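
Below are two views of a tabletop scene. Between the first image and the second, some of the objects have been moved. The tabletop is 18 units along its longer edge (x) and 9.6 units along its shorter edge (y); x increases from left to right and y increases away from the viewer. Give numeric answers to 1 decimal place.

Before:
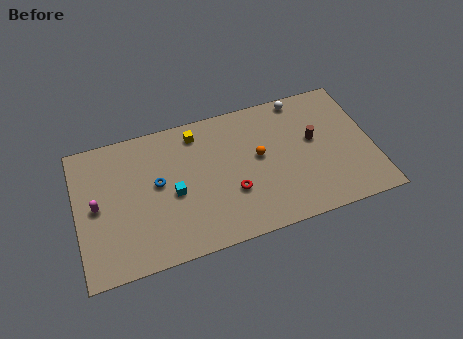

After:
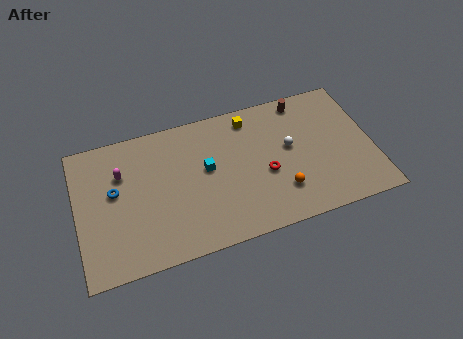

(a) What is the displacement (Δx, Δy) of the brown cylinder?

(-0.4, 3.0)

The brown cylinder started near (14.5, 5.5) and ended near (14.1, 8.5).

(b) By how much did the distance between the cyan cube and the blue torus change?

+4.3

They were about 1.3 units apart before and 5.6 after — 4.3 units further apart.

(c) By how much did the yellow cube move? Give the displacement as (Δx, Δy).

(3.3, 0.1)

From the two frames, the yellow cube sits at roughly (7.5, 8.1) before and (10.8, 8.2) after.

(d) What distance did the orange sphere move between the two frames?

3.0

The orange sphere was near (11.1, 5.3) before and (12.2, 2.5) after, so it travelled √(1.1² + 2.8²) ≈ 3.0 units.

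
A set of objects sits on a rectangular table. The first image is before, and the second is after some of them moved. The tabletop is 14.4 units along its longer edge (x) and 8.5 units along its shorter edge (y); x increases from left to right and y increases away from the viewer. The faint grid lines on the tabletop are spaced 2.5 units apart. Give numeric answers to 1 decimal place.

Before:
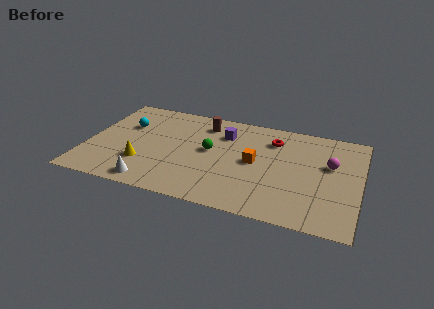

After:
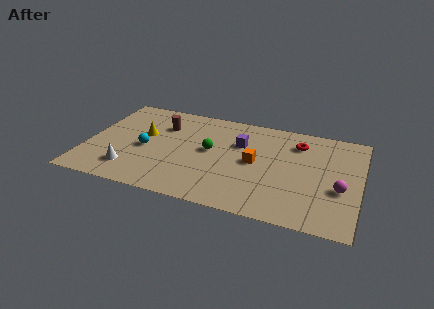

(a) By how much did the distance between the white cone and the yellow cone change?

+1.6

Before: roughly 1.6 units apart; after: 3.2. That's 1.6 units further apart.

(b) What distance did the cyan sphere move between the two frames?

2.2

From (1.9, 5.6) to (3.1, 3.8), the cyan sphere covered √(1.2² + 1.8²) ≈ 2.2 units.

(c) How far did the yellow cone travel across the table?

2.5

The yellow cone moved from about (3.1, 2.5) to (2.9, 5.0), a distance of √(0.2² + 2.5²) ≈ 2.5.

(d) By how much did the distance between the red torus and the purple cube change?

+0.5

The distance was about 2.6 in the first image and 3.1 in the second, so they moved 0.5 units further apart.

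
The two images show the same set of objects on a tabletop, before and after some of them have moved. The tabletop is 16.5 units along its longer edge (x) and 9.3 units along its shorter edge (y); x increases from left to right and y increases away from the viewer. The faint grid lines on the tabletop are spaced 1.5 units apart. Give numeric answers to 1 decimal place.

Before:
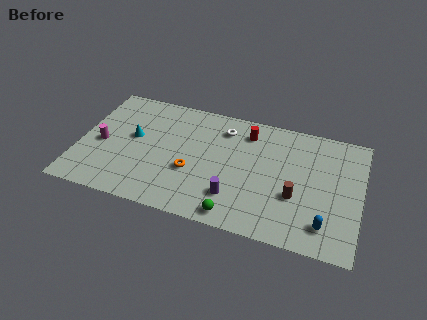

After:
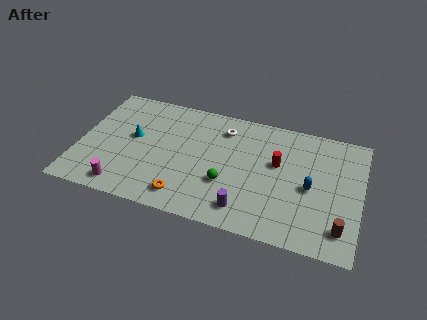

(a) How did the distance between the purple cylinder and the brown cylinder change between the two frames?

+1.8

The distance was about 3.7 in the first image and 5.5 in the second, so they moved 1.8 units further apart.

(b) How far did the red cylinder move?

2.7

From (9.7, 7.5) to (11.6, 5.6), the red cylinder covered √(1.9² + 1.9²) ≈ 2.7 units.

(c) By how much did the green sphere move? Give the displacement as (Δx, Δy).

(-0.7, 2.2)

The green sphere started near (9.5, 1.0) and ended near (8.8, 3.2).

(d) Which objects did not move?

the cyan cone and the white torus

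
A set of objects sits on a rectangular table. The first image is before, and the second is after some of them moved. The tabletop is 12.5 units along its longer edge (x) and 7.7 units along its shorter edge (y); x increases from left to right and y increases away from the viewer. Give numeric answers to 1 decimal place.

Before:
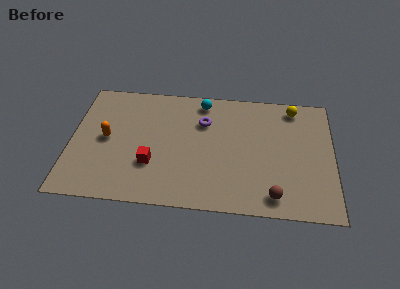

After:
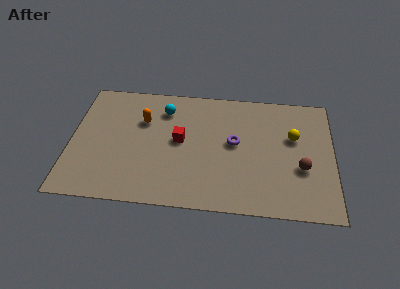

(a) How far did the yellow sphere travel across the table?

1.9

The yellow sphere moved from about (10.6, 6.7) to (10.6, 4.8), a distance of √(0.0² + 1.9²) ≈ 1.9.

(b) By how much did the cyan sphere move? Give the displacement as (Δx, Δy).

(-1.8, -0.7)

The cyan sphere was at about (6.2, 6.7) and moved to about (4.4, 6.0).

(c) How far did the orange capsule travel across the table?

2.1

The orange capsule was near (1.7, 3.9) before and (3.4, 5.2) after, so it travelled √(1.7² + 1.3²) ≈ 2.1 units.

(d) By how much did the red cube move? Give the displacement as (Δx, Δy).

(1.3, 1.6)

The red cube was at about (3.9, 2.5) and moved to about (5.2, 4.1).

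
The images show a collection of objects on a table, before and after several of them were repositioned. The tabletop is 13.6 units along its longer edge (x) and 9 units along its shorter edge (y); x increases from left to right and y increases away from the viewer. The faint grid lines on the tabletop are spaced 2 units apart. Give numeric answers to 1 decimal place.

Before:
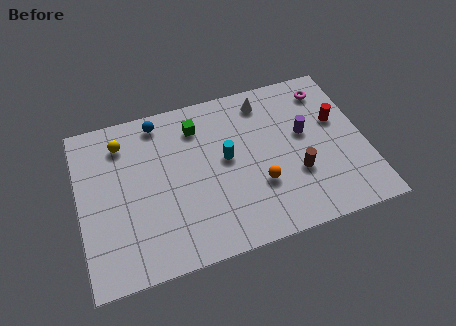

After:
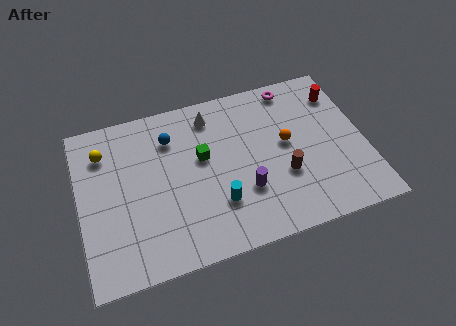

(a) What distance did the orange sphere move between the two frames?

2.4

From (8.4, 3.0) to (9.9, 4.9), the orange sphere covered √(1.5² + 1.9²) ≈ 2.4 units.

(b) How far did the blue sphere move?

1.2

The blue sphere moved from about (4.0, 7.9) to (4.5, 6.8), a distance of √(0.5² + 1.1²) ≈ 1.2.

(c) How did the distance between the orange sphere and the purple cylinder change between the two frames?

-0.3

Before: roughly 3.3 units apart; after: 3.0. That's 0.3 units closer together.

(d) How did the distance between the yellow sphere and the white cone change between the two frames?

-1.7

They were about 6.9 units apart before and 5.2 after — 1.7 units closer together.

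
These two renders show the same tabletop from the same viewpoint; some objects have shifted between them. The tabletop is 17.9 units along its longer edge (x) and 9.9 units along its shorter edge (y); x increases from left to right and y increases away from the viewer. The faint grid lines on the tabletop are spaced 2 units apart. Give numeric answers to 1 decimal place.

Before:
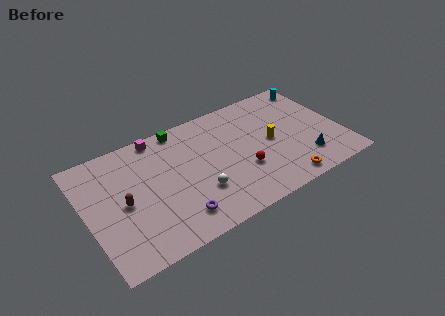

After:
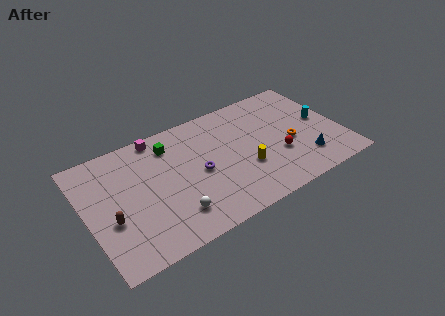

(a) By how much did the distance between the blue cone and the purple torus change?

-1.6

Before: roughly 9.2 units apart; after: 7.6. That's 1.6 units closer together.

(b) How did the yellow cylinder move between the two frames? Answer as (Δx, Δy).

(-2.1, -1.4)

The yellow cylinder started near (13.0, 4.9) and ended near (10.9, 3.5).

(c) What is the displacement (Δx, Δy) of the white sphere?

(-1.9, -0.9)

The white sphere was at about (7.5, 3.1) and moved to about (5.6, 2.2).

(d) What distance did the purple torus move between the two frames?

3.4

The purple torus was near (5.8, 1.9) before and (7.8, 4.7) after, so it travelled √(2.0² + 2.8²) ≈ 3.4 units.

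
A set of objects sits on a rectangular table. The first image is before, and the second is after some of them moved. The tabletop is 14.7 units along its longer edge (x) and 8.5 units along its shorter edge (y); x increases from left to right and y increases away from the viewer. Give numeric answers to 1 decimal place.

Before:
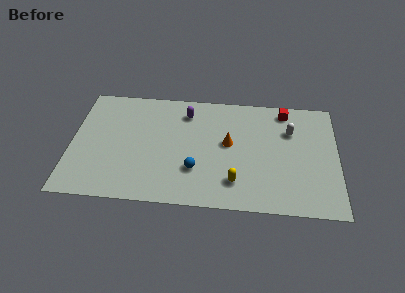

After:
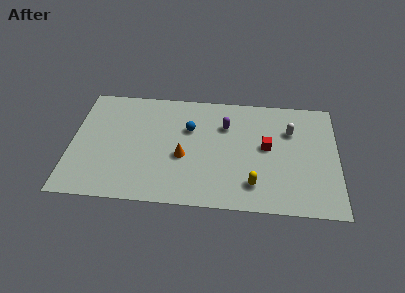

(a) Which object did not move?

the white capsule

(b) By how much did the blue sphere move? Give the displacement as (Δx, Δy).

(-0.4, 3.0)

The blue sphere started near (6.9, 2.6) and ended near (6.5, 5.6).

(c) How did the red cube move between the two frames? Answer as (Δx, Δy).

(-1.0, -2.8)

The red cube was at about (11.8, 7.4) and moved to about (10.8, 4.6).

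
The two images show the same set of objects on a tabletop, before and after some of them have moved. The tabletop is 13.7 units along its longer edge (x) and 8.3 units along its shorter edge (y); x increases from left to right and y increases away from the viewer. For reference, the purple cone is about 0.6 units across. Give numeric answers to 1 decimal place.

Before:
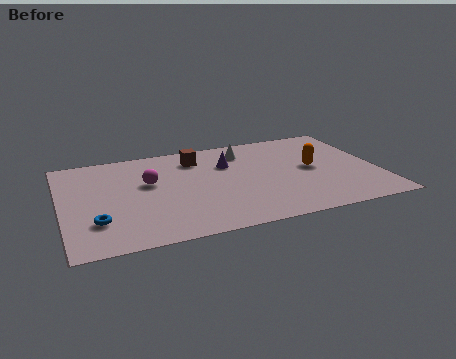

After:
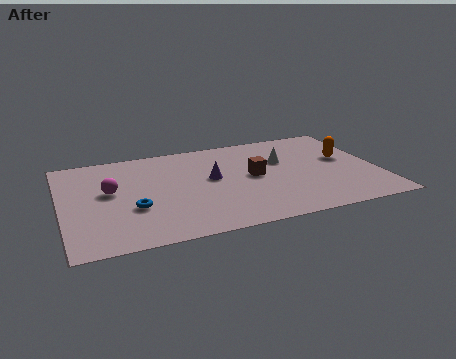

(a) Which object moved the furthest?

the brown cube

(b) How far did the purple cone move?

1.4

The purple cone was near (7.3, 5.7) before and (6.5, 4.6) after, so it travelled √(0.8² + 1.1²) ≈ 1.4 units.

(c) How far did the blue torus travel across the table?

1.7

From (1.4, 2.3) to (3.0, 3.0), the blue torus covered √(1.6² + 0.7²) ≈ 1.7 units.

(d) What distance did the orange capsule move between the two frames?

1.6

From (10.9, 4.3) to (12.4, 4.8), the orange capsule covered √(1.5² + 0.5²) ≈ 1.6 units.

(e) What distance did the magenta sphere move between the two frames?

1.7

The magenta sphere was near (3.8, 5.0) before and (2.1, 4.7) after, so it travelled √(1.7² + 0.3²) ≈ 1.7 units.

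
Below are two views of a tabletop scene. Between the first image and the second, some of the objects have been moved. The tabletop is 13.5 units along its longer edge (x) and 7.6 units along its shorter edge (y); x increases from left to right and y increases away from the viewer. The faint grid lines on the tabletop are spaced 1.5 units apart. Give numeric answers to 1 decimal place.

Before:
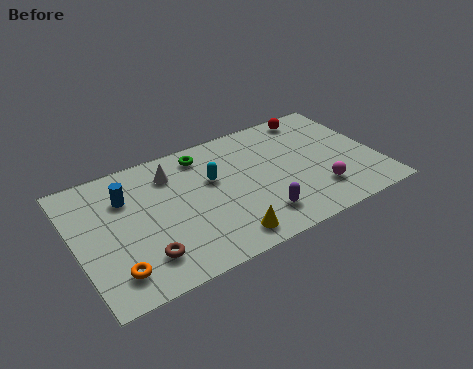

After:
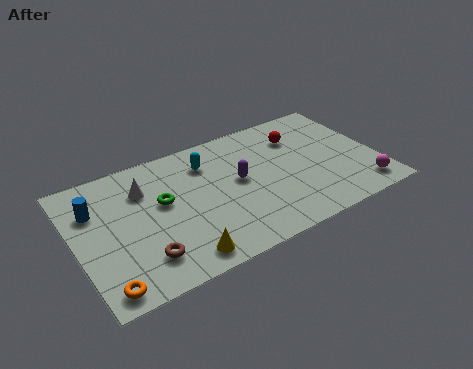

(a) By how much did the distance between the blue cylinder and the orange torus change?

+0.4

They were about 4.0 units apart before and 4.4 after — 0.4 units further apart.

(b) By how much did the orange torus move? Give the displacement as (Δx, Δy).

(-0.5, -0.6)

From the two frames, the orange torus sits at roughly (1.4, 1.5) before and (0.9, 0.9) after.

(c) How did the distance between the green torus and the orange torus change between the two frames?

-2.1

Before: roughly 6.7 units apart; after: 4.6. That's 2.1 units closer together.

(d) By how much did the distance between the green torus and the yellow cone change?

-1.9

Before: roughly 5.3 units apart; after: 3.4. That's 1.9 units closer together.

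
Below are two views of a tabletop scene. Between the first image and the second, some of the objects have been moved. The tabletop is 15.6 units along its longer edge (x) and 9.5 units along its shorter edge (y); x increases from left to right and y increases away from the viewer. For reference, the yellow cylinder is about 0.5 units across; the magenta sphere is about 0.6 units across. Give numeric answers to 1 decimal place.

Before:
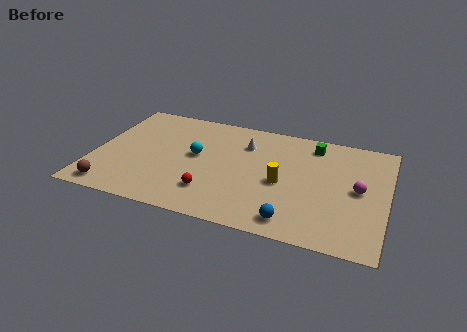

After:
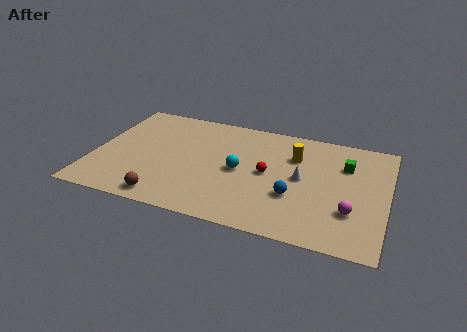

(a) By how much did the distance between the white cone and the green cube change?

-0.9

Before: roughly 3.7 units apart; after: 2.8. That's 0.9 units closer together.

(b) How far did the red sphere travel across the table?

3.8

The red sphere was near (6.5, 2.3) before and (9.3, 4.8) after, so it travelled √(2.8² + 2.5²) ≈ 3.8 units.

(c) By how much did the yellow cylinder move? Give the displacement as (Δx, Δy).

(0.5, 2.5)

From the two frames, the yellow cylinder sits at roughly (10.1, 4.2) before and (10.6, 6.7) after.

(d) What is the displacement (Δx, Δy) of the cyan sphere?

(2.4, -0.6)

The cyan sphere started near (5.4, 5.2) and ended near (7.8, 4.6).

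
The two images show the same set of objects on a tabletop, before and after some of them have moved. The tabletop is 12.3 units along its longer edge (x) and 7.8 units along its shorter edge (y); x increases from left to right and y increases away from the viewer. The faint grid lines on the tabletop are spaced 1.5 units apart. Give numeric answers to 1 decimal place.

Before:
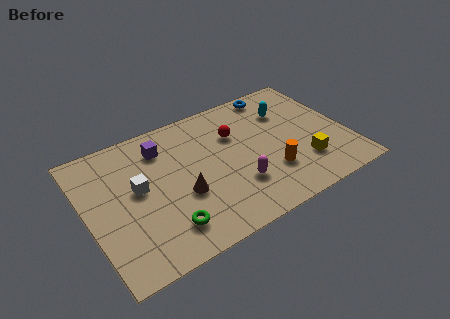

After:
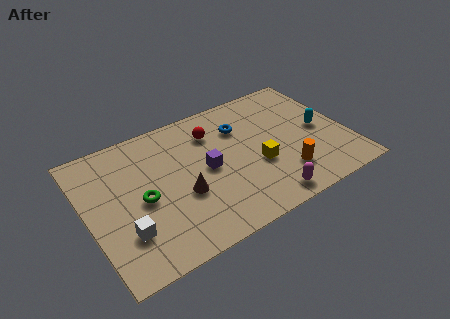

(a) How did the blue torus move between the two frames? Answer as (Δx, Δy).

(-2.0, -1.4)

From the two frames, the blue torus sits at roughly (9.5, 7.0) before and (7.5, 5.6) after.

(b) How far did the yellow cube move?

2.3

The yellow cube was near (10.0, 2.1) before and (7.9, 3.0) after, so it travelled √(2.1² + 0.9²) ≈ 2.3 units.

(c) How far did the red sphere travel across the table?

1.2

The red sphere was near (7.2, 5.3) before and (6.2, 5.9) after, so it travelled √(1.0² + 0.6²) ≈ 1.2 units.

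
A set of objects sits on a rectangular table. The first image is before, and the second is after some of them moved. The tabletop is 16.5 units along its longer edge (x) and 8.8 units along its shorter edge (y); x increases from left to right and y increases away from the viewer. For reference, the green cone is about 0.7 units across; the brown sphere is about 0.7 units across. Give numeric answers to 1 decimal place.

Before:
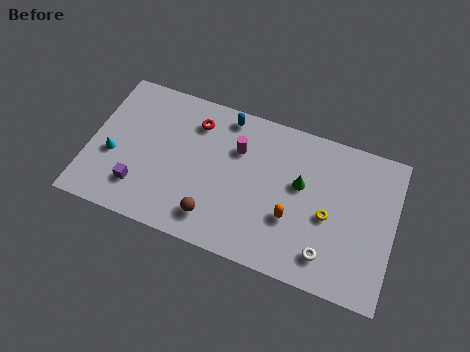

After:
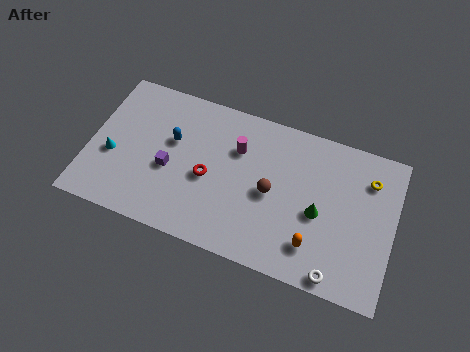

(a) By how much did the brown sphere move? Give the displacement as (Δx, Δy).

(2.9, 2.5)

The brown sphere was at about (7.0, 1.7) and moved to about (9.9, 4.2).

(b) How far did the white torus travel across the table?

1.1

From (13.1, 1.7) to (13.7, 0.8), the white torus covered √(0.6² + 0.9²) ≈ 1.1 units.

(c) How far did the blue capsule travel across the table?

3.6

From (7.1, 7.8) to (4.4, 5.4), the blue capsule covered √(2.7² + 2.4²) ≈ 3.6 units.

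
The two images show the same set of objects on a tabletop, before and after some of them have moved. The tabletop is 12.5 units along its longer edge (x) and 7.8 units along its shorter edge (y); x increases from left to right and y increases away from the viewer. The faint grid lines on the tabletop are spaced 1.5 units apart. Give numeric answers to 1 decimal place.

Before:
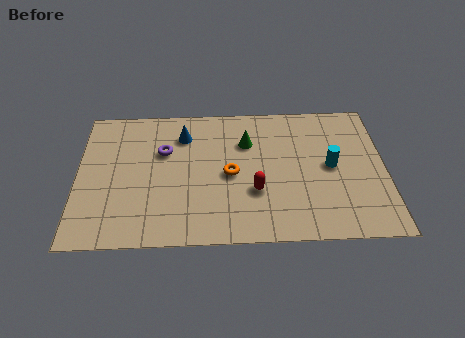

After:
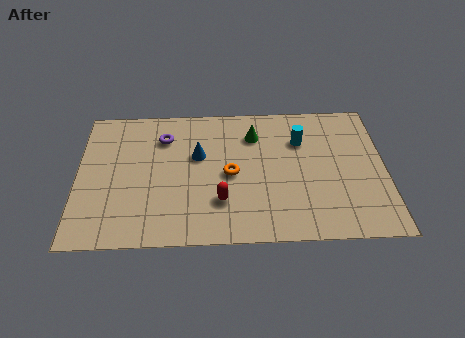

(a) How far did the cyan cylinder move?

1.9

The cyan cylinder moved from about (10.3, 4.0) to (9.1, 5.5), a distance of √(1.2² + 1.5²) ≈ 1.9.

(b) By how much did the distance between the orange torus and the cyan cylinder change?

-0.7

They were about 4.1 units apart before and 3.4 after — 0.7 units closer together.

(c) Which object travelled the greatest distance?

the cyan cylinder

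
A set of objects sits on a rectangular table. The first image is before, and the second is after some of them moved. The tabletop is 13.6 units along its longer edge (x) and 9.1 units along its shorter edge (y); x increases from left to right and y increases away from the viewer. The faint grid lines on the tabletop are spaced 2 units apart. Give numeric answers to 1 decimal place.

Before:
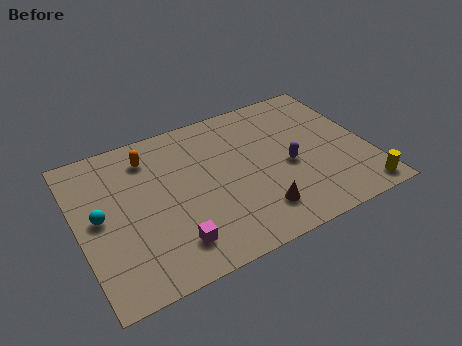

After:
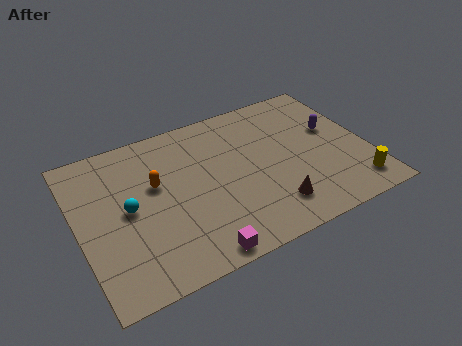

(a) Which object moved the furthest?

the purple capsule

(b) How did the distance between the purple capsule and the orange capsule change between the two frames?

+1.5

They were about 7.0 units apart before and 8.5 after — 1.5 units further apart.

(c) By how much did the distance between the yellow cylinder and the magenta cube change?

-1.2

Before: roughly 8.8 units apart; after: 7.6. That's 1.2 units closer together.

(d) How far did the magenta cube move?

1.4

From (4.0, 1.8) to (5.0, 0.8), the magenta cube covered √(1.0² + 1.0²) ≈ 1.4 units.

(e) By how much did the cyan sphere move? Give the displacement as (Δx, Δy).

(1.3, -0.1)

From the two frames, the cyan sphere sits at roughly (1.0, 4.7) before and (2.3, 4.6) after.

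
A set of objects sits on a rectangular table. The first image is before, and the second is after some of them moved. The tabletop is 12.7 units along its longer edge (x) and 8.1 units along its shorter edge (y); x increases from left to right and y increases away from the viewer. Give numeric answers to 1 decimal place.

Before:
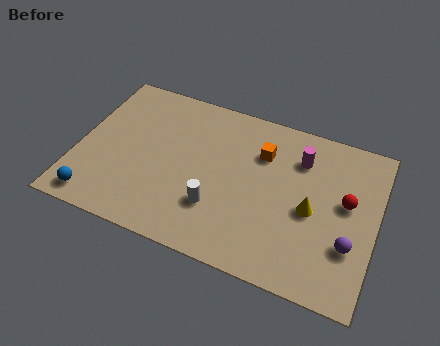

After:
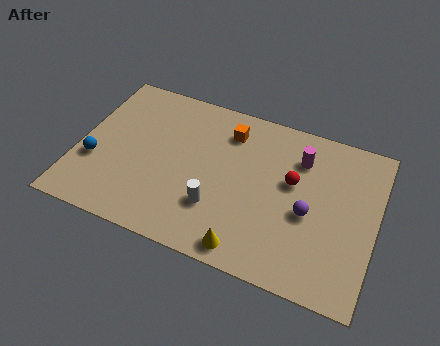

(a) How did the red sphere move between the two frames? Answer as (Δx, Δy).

(-2.3, 0.2)

The red sphere started near (11.4, 4.6) and ended near (9.1, 4.8).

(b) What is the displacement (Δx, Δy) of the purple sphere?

(-1.8, 0.9)

The purple sphere was at about (11.7, 2.6) and moved to about (9.9, 3.5).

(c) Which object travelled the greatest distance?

the yellow cone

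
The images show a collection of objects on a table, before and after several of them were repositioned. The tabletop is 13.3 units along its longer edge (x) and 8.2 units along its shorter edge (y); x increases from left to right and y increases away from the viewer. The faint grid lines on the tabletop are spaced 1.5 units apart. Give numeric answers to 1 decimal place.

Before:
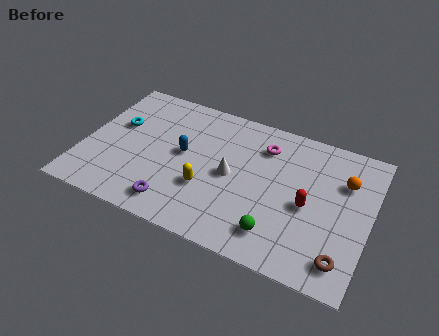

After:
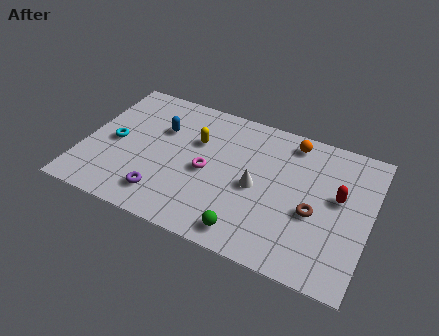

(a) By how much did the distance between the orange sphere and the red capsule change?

+0.9

They were about 2.5 units apart before and 3.4 after — 0.9 units further apart.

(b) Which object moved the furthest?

the magenta torus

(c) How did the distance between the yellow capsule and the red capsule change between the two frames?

+2.0

Before: roughly 4.7 units apart; after: 6.7. That's 2.0 units further apart.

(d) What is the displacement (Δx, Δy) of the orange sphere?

(-2.6, 1.4)

The orange sphere was at about (12.0, 5.7) and moved to about (9.4, 7.1).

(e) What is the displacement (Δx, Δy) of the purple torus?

(-0.6, 0.3)

The purple torus was at about (4.6, 1.3) and moved to about (4.0, 1.6).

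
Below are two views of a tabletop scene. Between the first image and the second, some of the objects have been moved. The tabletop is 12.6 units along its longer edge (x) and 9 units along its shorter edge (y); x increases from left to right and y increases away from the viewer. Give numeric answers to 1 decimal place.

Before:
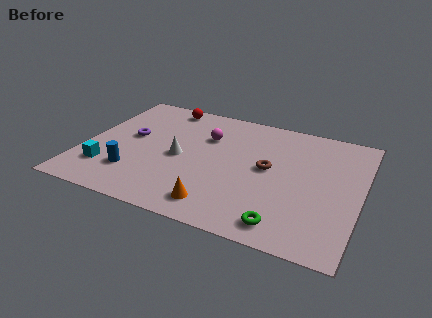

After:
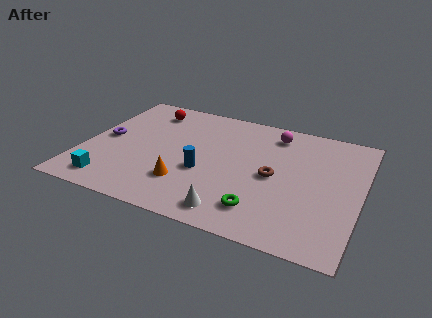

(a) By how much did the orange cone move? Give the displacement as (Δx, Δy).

(-1.6, 1.0)

The orange cone was at about (6.5, 1.4) and moved to about (4.9, 2.4).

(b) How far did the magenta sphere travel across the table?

3.3

From (5.4, 6.2) to (8.4, 7.5), the magenta sphere covered √(3.0² + 1.3²) ≈ 3.3 units.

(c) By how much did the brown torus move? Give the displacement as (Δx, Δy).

(0.3, -0.5)

The brown torus was at about (8.4, 4.8) and moved to about (8.7, 4.3).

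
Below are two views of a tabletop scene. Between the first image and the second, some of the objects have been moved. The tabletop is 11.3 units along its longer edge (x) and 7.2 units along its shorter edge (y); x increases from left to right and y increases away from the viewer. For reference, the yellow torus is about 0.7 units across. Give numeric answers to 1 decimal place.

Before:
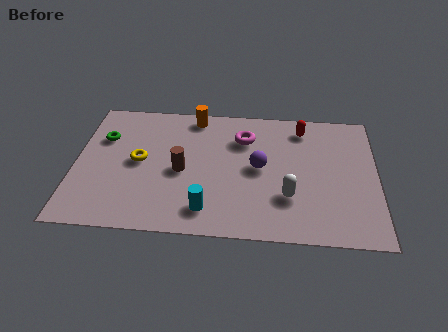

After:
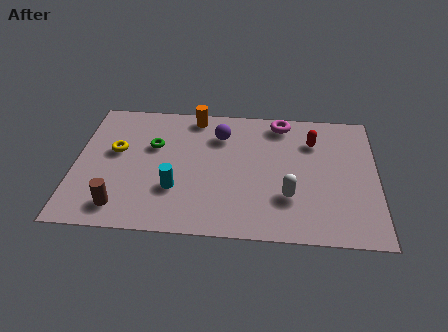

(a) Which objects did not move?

the white capsule and the orange cylinder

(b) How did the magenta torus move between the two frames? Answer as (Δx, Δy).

(1.4, 1.0)

The magenta torus was at about (6.3, 5.3) and moved to about (7.7, 6.3).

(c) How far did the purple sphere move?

2.3

The purple sphere moved from about (6.9, 3.7) to (5.4, 5.4), a distance of √(1.5² + 1.7²) ≈ 2.3.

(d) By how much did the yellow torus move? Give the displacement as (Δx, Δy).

(-0.9, 0.5)

From the two frames, the yellow torus sits at roughly (2.4, 3.7) before and (1.5, 4.2) after.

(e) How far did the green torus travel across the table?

1.9

The green torus was near (1.0, 4.9) before and (2.9, 4.6) after, so it travelled √(1.9² + 0.3²) ≈ 1.9 units.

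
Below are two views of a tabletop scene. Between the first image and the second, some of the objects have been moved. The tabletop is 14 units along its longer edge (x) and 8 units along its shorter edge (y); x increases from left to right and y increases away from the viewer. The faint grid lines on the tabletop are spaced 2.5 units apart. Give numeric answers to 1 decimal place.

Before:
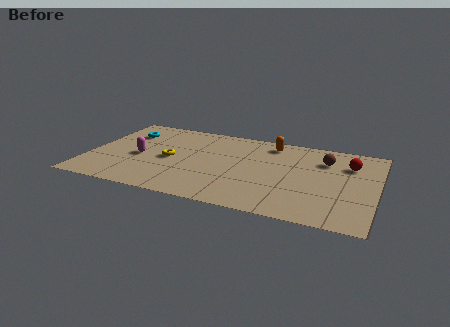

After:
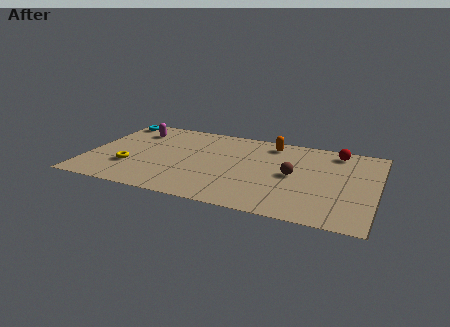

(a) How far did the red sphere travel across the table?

1.3

The red sphere was near (12.6, 5.8) before and (11.9, 6.9) after, so it travelled √(0.7² + 1.1²) ≈ 1.3 units.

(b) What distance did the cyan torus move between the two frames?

1.4

The cyan torus moved from about (1.6, 5.9) to (0.8, 7.0), a distance of √(0.8² + 1.1²) ≈ 1.4.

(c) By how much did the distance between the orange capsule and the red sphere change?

-0.8

Before: roughly 4.0 units apart; after: 3.2. That's 0.8 units closer together.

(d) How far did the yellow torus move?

2.2

The yellow torus moved from about (4.0, 3.8) to (2.2, 2.5), a distance of √(1.8² + 1.3²) ≈ 2.2.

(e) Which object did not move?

the orange capsule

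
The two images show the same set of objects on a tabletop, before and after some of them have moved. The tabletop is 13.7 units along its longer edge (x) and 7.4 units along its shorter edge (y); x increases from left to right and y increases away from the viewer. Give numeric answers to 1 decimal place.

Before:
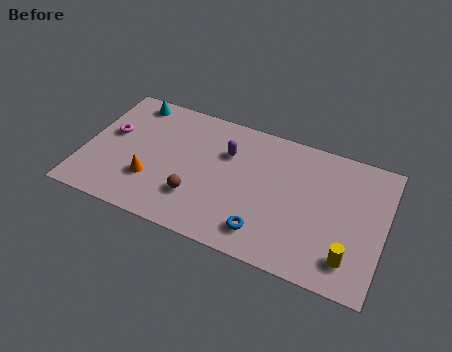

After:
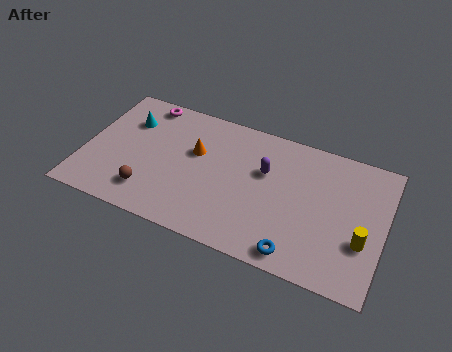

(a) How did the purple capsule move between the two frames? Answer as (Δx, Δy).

(1.8, -0.4)

The purple capsule was at about (6.4, 5.1) and moved to about (8.2, 4.7).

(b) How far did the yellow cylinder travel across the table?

1.2

The yellow cylinder moved from about (12.3, 1.5) to (12.8, 2.6), a distance of √(0.5² + 1.1²) ≈ 1.2.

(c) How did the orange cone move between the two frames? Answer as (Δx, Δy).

(1.8, 2.3)

The orange cone started near (3.2, 2.3) and ended near (5.0, 4.6).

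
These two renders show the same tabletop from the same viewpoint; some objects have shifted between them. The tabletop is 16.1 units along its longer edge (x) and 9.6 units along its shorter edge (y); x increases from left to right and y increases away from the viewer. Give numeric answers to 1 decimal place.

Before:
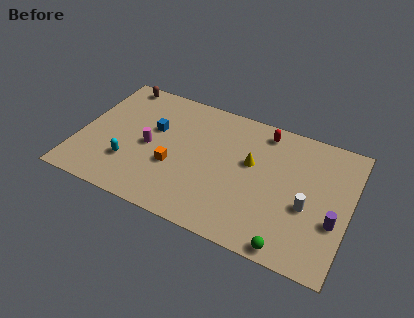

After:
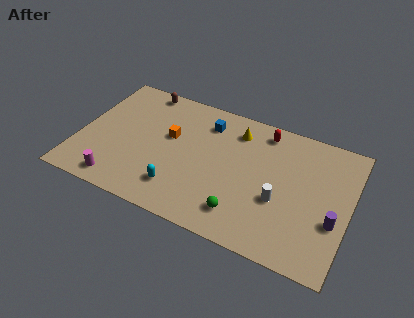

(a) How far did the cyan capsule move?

3.2

The cyan capsule was near (3.2, 2.8) before and (6.3, 2.1) after, so it travelled √(3.1² + 0.7²) ≈ 3.2 units.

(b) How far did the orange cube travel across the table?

2.2

From (5.8, 3.6) to (5.3, 5.7), the orange cube covered √(0.5² + 2.1²) ≈ 2.2 units.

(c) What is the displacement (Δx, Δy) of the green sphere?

(-2.9, 1.1)

The green sphere started near (13.0, 0.8) and ended near (10.1, 1.9).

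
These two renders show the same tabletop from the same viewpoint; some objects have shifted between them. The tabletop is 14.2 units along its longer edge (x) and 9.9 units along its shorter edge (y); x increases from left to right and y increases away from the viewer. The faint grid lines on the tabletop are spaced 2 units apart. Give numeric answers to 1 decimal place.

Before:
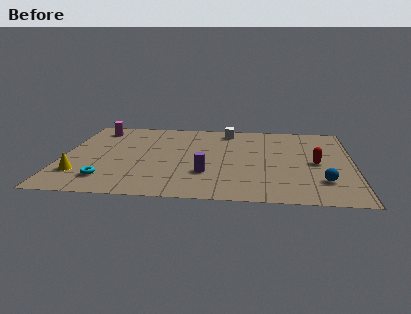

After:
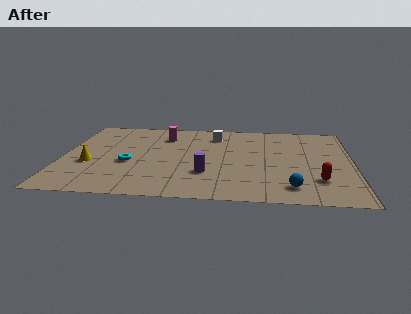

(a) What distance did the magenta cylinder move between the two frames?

3.5

The magenta cylinder moved from about (1.5, 8.3) to (4.9, 7.6), a distance of √(3.4² + 0.7²) ≈ 3.5.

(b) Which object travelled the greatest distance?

the magenta cylinder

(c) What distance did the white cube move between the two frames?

0.9

The white cube moved from about (8.0, 8.6) to (7.4, 7.9), a distance of √(0.6² + 0.7²) ≈ 0.9.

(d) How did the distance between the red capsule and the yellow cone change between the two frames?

-0.4

Before: roughly 11.6 units apart; after: 11.2. That's 0.4 units closer together.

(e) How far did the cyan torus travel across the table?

2.2

The cyan torus moved from about (2.3, 2.0) to (3.3, 4.0), a distance of √(1.0² + 2.0²) ≈ 2.2.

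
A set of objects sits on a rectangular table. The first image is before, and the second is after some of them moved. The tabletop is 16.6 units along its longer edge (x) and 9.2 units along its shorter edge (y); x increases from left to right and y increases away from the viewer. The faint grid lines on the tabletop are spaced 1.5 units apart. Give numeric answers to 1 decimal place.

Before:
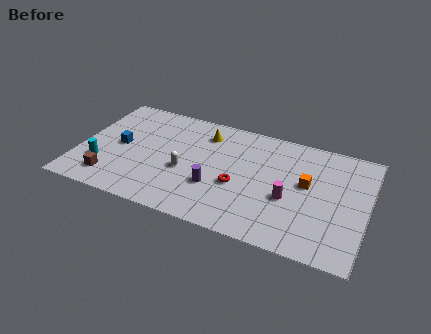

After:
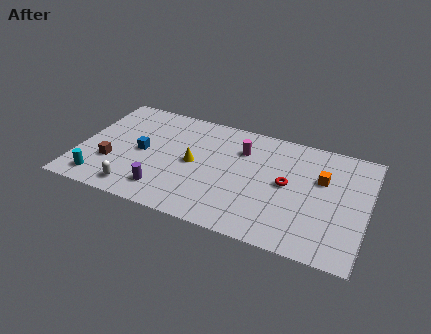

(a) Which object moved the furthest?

the magenta cylinder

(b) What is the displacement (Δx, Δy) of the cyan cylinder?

(0.1, -1.3)

From the two frames, the cyan cylinder sits at roughly (1.4, 2.7) before and (1.5, 1.4) after.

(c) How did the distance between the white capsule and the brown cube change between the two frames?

-2.3

Before: roughly 4.6 units apart; after: 2.3. That's 2.3 units closer together.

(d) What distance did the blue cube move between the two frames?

1.3

The blue cube was near (2.3, 4.6) before and (3.6, 4.5) after, so it travelled √(1.3² + 0.1²) ≈ 1.3 units.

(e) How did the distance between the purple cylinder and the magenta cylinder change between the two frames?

+2.1

The distance was about 4.2 in the first image and 6.3 in the second, so they moved 2.1 units further apart.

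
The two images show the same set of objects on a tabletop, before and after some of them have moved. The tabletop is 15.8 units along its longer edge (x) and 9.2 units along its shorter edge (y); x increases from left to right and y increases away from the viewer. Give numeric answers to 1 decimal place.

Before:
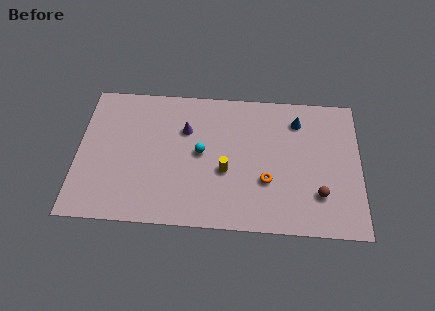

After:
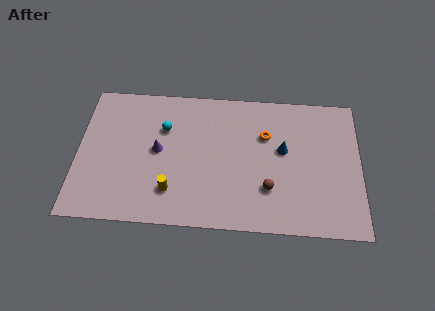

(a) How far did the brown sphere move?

2.8

The brown sphere moved from about (13.5, 2.5) to (10.7, 2.7), a distance of √(2.8² + 0.2²) ≈ 2.8.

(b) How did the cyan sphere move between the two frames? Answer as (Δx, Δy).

(-2.1, 1.5)

The cyan sphere was at about (6.9, 4.8) and moved to about (4.8, 6.3).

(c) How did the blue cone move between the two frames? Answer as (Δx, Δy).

(-0.8, -2.0)

The blue cone was at about (12.3, 7.3) and moved to about (11.5, 5.3).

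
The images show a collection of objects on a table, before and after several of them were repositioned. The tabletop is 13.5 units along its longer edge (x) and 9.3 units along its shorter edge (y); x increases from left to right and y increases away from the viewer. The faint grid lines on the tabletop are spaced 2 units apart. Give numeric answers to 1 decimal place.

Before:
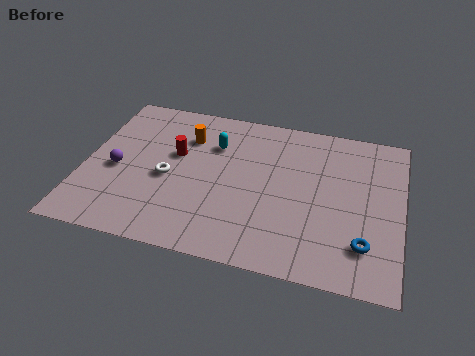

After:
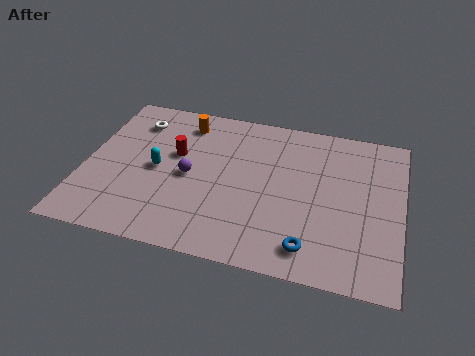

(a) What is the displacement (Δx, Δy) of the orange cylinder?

(-0.2, 0.9)

From the two frames, the orange cylinder sits at roughly (4.2, 6.8) before and (4.0, 7.7) after.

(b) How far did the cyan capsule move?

3.1

The cyan capsule moved from about (5.4, 6.6) to (3.1, 4.5), a distance of √(2.3² + 2.1²) ≈ 3.1.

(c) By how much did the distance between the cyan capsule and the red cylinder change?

-0.6

Before: roughly 1.9 units apart; after: 1.3. That's 0.6 units closer together.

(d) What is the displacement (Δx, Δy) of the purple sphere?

(3.1, 0.3)

From the two frames, the purple sphere sits at roughly (1.4, 4.1) before and (4.5, 4.4) after.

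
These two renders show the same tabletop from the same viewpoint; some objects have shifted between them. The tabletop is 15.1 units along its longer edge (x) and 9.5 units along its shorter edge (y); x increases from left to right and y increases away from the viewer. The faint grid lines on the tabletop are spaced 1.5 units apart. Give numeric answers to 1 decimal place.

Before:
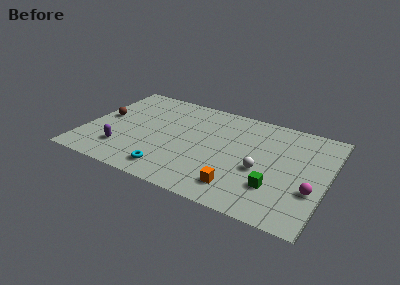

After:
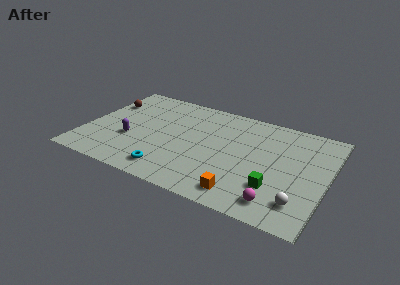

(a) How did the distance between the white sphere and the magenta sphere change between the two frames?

-1.9

They were about 3.3 units apart before and 1.4 after — 1.9 units closer together.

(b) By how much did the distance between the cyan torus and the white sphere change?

+2.1

The distance was about 5.9 in the first image and 8.0 in the second, so they moved 2.1 units further apart.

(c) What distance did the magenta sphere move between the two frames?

2.6

The magenta sphere moved from about (14.3, 3.3) to (12.4, 1.5), a distance of √(1.9² + 1.8²) ≈ 2.6.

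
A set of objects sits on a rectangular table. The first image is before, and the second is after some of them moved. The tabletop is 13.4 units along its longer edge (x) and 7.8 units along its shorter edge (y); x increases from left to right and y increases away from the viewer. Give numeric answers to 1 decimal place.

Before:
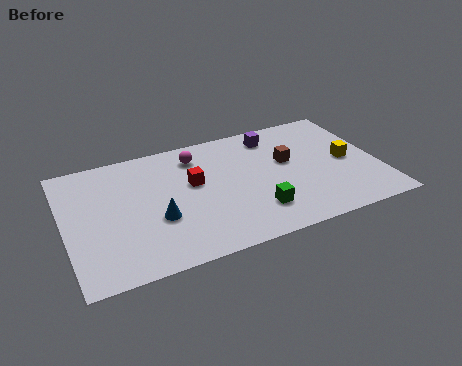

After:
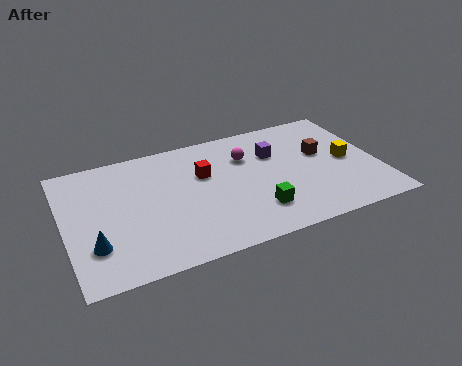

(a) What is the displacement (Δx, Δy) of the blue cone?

(-2.7, -0.7)

The blue cone started near (3.8, 2.9) and ended near (1.1, 2.2).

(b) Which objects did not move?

the yellow cube and the green cube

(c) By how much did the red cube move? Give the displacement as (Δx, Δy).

(0.5, 0.4)

The red cube was at about (5.5, 4.6) and moved to about (6.0, 5.0).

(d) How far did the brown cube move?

1.5

From (9.6, 4.6) to (11.1, 4.6), the brown cube covered √(1.5² + 0.0²) ≈ 1.5 units.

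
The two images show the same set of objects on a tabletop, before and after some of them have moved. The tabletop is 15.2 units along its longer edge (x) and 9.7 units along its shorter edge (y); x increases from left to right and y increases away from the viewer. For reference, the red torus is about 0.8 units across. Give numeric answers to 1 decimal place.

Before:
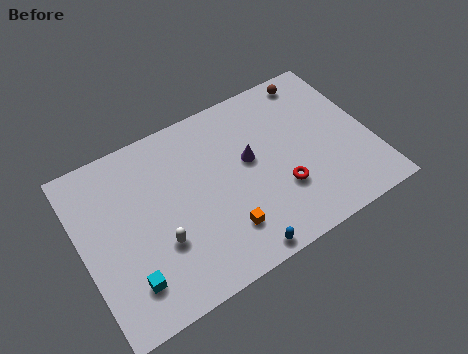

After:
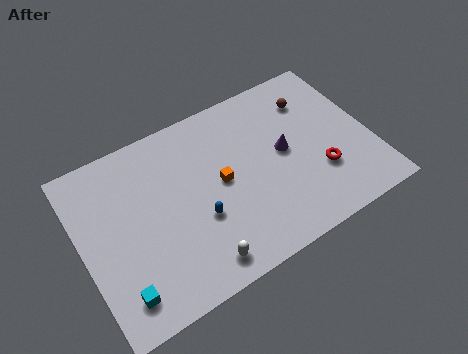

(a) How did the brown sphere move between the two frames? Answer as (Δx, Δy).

(-0.3, -1.2)

The brown sphere started near (12.9, 8.6) and ended near (12.6, 7.4).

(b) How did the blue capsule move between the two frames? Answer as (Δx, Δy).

(-1.6, 2.8)

From the two frames, the blue capsule sits at roughly (7.5, 0.8) before and (5.9, 3.6) after.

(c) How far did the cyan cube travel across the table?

0.6

The cyan cube was near (2.0, 2.1) before and (1.5, 1.7) after, so it travelled √(0.5² + 0.4²) ≈ 0.6 units.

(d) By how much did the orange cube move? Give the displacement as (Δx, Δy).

(0.3, 2.7)

From the two frames, the orange cube sits at roughly (7.0, 2.3) before and (7.3, 5.0) after.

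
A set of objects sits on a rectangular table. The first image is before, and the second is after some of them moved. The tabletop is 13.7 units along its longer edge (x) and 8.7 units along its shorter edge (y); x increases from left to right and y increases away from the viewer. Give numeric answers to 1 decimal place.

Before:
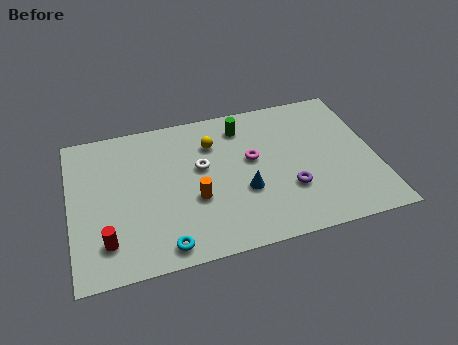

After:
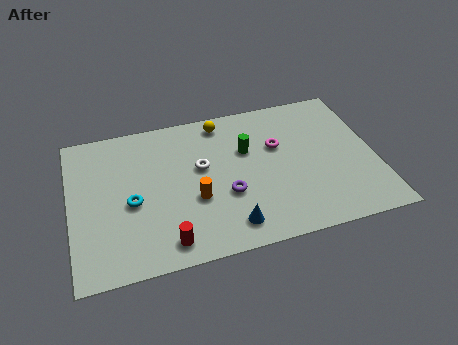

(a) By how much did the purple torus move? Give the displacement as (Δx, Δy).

(-2.8, 0.4)

The purple torus started near (9.7, 2.8) and ended near (6.9, 3.2).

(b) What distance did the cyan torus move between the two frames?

3.1

From (4.0, 1.0) to (2.7, 3.8), the cyan torus covered √(1.3² + 2.8²) ≈ 3.1 units.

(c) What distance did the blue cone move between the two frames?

2.0

From (7.7, 3.2) to (6.9, 1.4), the blue cone covered √(0.8² + 1.8²) ≈ 2.0 units.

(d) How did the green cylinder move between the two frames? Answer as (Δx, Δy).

(0.1, -1.5)

The green cylinder started near (7.9, 7.1) and ended near (8.0, 5.6).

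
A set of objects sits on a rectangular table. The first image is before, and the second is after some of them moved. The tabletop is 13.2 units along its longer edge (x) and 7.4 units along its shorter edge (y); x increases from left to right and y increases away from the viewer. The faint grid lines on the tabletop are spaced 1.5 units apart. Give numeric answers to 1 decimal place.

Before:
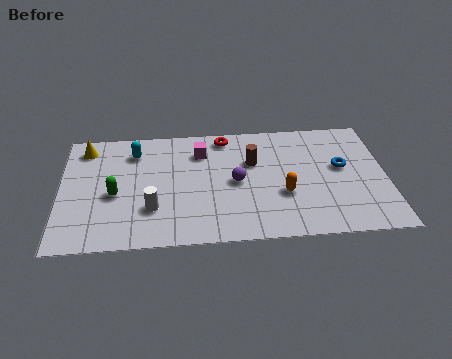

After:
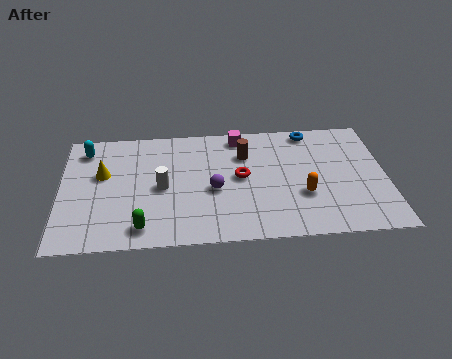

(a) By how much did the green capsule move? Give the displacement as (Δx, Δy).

(1.1, -2.1)

From the two frames, the green capsule sits at roughly (2.2, 3.2) before and (3.3, 1.1) after.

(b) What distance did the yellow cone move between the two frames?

1.8

From (1.0, 6.2) to (1.7, 4.5), the yellow cone covered √(0.7² + 1.7²) ≈ 1.8 units.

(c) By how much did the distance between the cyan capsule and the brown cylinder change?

+1.6

Before: roughly 4.9 units apart; after: 6.5. That's 1.6 units further apart.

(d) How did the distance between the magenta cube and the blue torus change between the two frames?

-3.0

The distance was about 5.9 in the first image and 2.9 in the second, so they moved 3.0 units closer together.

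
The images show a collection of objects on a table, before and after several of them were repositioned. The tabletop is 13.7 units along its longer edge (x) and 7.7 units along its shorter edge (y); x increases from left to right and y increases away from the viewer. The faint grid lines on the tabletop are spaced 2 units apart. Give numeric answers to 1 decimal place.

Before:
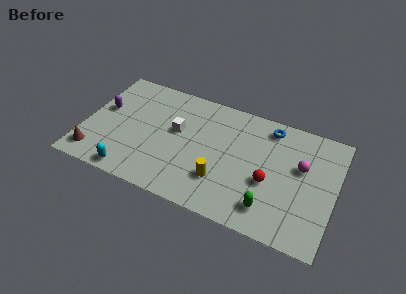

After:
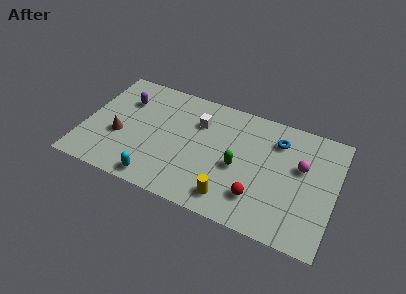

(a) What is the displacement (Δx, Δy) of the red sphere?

(-0.5, -1.2)

From the two frames, the red sphere sits at roughly (10.2, 3.1) before and (9.7, 1.9) after.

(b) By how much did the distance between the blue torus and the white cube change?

-1.0

The distance was about 5.3 in the first image and 4.3 in the second, so they moved 1.0 units closer together.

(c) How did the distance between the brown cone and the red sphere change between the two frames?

-1.8

Before: roughly 9.6 units apart; after: 7.8. That's 1.8 units closer together.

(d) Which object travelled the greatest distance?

the green capsule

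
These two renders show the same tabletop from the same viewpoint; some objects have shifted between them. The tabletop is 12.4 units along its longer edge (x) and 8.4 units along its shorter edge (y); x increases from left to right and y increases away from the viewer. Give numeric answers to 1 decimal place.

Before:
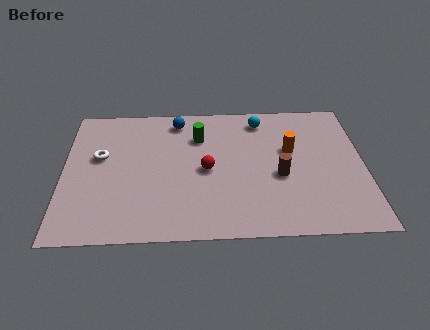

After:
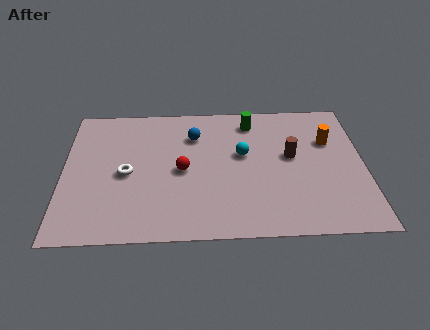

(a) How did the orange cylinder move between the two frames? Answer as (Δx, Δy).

(1.6, 0.5)

The orange cylinder was at about (9.4, 5.1) and moved to about (11.0, 5.6).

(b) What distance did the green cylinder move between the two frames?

2.4

The green cylinder was near (5.6, 6.1) before and (7.8, 7.0) after, so it travelled √(2.2² + 0.9²) ≈ 2.4 units.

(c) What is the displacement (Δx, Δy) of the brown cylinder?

(0.5, 1.2)

The brown cylinder started near (8.9, 3.5) and ended near (9.4, 4.7).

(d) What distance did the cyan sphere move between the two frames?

2.3

The cyan sphere was near (8.2, 7.1) before and (7.4, 4.9) after, so it travelled √(0.8² + 2.2²) ≈ 2.3 units.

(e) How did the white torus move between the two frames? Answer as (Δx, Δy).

(1.1, -1.1)

From the two frames, the white torus sits at roughly (1.5, 5.0) before and (2.6, 3.9) after.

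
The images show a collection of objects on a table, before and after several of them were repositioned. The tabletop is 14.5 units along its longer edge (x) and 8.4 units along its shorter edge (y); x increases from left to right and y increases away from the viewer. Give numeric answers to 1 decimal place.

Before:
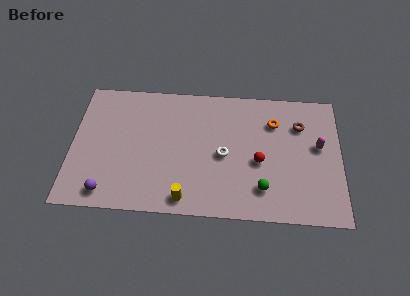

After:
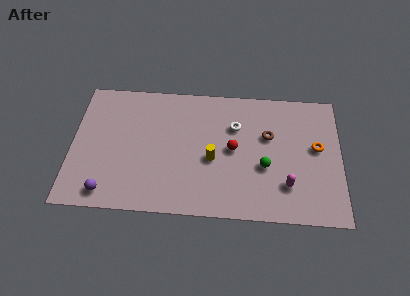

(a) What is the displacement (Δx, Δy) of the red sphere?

(-1.4, 0.7)

The red sphere started near (10.1, 3.6) and ended near (8.7, 4.3).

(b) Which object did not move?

the purple sphere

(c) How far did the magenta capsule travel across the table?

3.1

The magenta capsule was near (13.3, 4.8) before and (11.6, 2.2) after, so it travelled √(1.7² + 2.6²) ≈ 3.1 units.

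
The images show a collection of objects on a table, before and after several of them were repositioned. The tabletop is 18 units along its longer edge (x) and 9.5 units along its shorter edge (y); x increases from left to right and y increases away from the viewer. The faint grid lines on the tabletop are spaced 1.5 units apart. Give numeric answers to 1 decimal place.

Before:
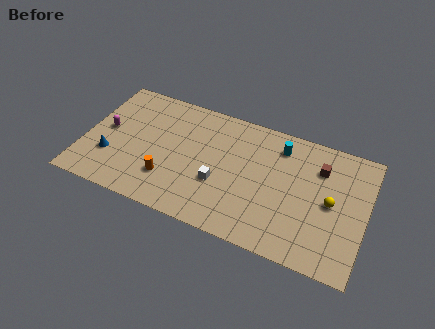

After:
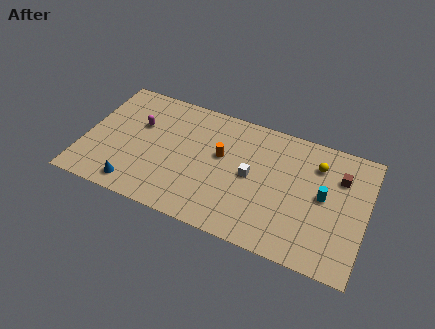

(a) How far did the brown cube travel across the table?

1.3

From (14.9, 7.0) to (16.2, 6.8), the brown cube covered √(1.3² + 0.2²) ≈ 1.3 units.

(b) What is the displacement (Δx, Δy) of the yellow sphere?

(-1.1, 2.5)

The yellow sphere started near (15.8, 4.7) and ended near (14.7, 7.2).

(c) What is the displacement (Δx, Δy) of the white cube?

(1.9, 1.3)

From the two frames, the white cube sits at roughly (8.8, 3.5) before and (10.7, 4.8) after.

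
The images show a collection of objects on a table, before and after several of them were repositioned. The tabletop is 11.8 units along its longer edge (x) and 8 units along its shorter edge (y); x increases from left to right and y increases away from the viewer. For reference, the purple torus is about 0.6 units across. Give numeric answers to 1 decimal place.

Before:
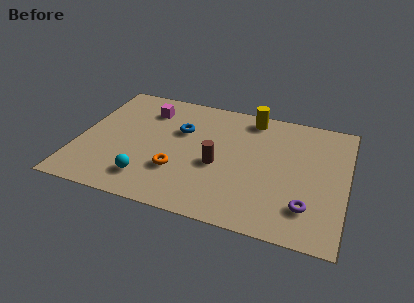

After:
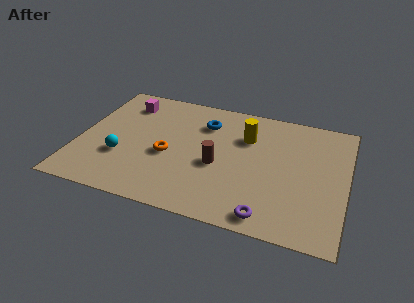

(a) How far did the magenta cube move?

1.0

The magenta cube was near (2.8, 6.2) before and (1.8, 6.4) after, so it travelled √(1.0² + 0.2²) ≈ 1.0 units.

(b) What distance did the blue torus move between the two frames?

1.3

The blue torus was near (4.4, 5.2) before and (5.4, 6.0) after, so it travelled √(1.0² + 0.8²) ≈ 1.3 units.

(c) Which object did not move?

the brown cylinder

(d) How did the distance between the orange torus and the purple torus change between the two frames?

-0.5

Before: roughly 5.7 units apart; after: 5.2. That's 0.5 units closer together.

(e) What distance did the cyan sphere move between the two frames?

1.7

The cyan sphere was near (3.3, 1.6) before and (2.0, 2.7) after, so it travelled √(1.3² + 1.1²) ≈ 1.7 units.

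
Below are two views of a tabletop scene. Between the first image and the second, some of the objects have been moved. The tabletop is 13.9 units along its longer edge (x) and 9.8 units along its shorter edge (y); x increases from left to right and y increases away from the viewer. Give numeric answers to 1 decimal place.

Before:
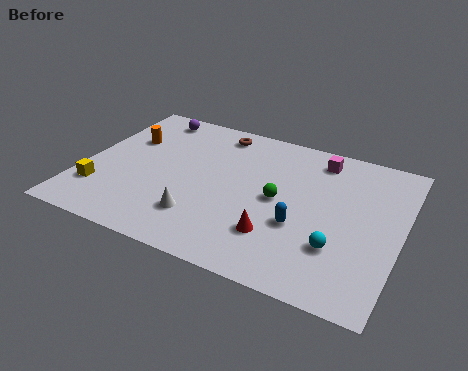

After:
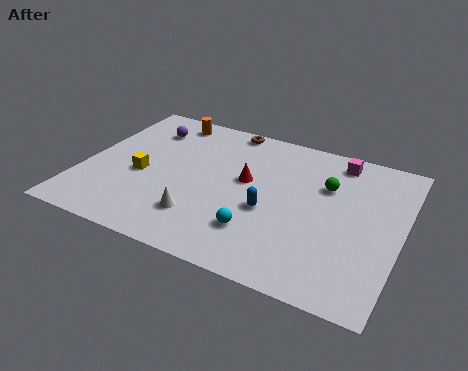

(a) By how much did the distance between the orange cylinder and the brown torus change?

-1.6

The distance was about 4.3 in the first image and 2.7 in the second, so they moved 1.6 units closer together.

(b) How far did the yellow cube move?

2.3

The yellow cube moved from about (1.0, 2.5) to (2.6, 4.2), a distance of √(1.6² + 1.7²) ≈ 2.3.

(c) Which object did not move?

the white cone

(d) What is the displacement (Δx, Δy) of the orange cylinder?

(1.5, 2.1)

The orange cylinder started near (1.6, 6.5) and ended near (3.1, 8.6).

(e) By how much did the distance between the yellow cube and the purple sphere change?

-2.8

They were about 6.2 units apart before and 3.4 after — 2.8 units closer together.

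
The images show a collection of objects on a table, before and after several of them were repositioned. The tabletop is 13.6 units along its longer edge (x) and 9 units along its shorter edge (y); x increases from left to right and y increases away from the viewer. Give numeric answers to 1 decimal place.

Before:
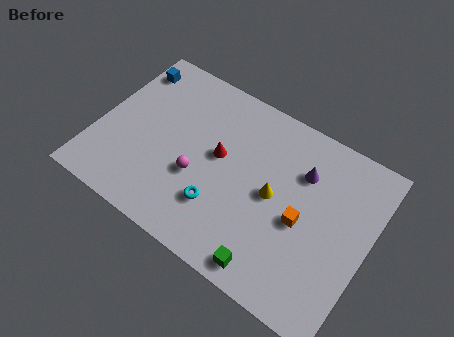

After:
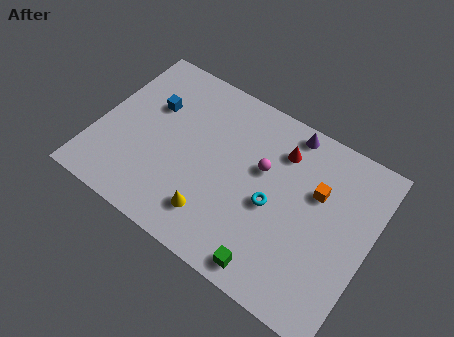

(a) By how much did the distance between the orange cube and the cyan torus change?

-1.6

The distance was about 4.2 in the first image and 2.6 in the second, so they moved 1.6 units closer together.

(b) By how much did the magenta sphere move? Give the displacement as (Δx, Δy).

(2.9, 2.1)

From the two frames, the magenta sphere sits at roughly (5.2, 3.4) before and (8.1, 5.5) after.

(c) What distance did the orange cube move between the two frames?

1.8

The orange cube was near (10.4, 4.0) before and (10.8, 5.8) after, so it travelled √(0.4² + 1.8²) ≈ 1.8 units.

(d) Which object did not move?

the green cube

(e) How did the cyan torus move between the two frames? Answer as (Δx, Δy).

(2.4, 1.5)

From the two frames, the cyan torus sits at roughly (6.5, 2.5) before and (8.9, 4.0) after.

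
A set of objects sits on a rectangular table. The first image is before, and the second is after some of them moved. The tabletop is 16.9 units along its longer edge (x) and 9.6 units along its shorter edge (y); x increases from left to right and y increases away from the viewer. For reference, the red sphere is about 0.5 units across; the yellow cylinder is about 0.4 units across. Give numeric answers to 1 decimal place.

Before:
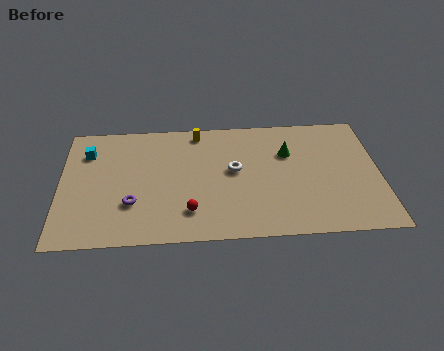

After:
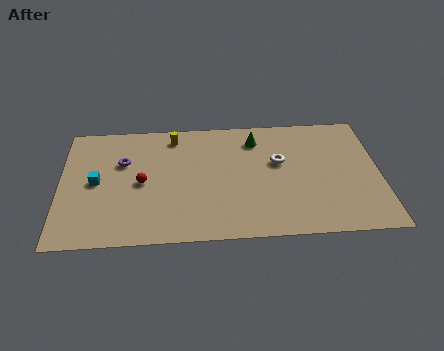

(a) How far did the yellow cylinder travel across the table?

1.3

From (7.3, 8.5) to (6.0, 8.2), the yellow cylinder covered √(1.3² + 0.3²) ≈ 1.3 units.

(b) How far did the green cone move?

2.1

From (12.1, 6.5) to (10.4, 7.7), the green cone covered √(1.7² + 1.2²) ≈ 2.1 units.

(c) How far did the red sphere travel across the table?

3.5

The red sphere moved from about (6.8, 2.2) to (4.3, 4.6), a distance of √(2.5² + 2.4²) ≈ 3.5.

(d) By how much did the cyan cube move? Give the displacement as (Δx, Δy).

(0.5, -2.4)

From the two frames, the cyan cube sits at roughly (1.4, 7.2) before and (1.9, 4.8) after.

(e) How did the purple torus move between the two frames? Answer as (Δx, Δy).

(-0.5, 3.3)

From the two frames, the purple torus sits at roughly (3.8, 3.0) before and (3.3, 6.3) after.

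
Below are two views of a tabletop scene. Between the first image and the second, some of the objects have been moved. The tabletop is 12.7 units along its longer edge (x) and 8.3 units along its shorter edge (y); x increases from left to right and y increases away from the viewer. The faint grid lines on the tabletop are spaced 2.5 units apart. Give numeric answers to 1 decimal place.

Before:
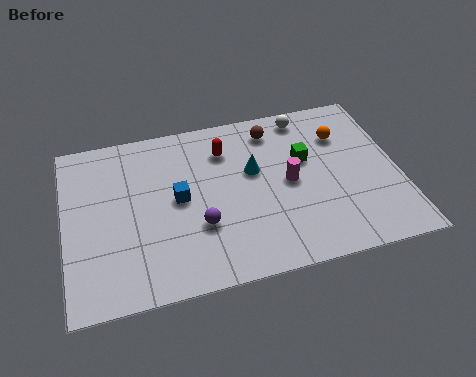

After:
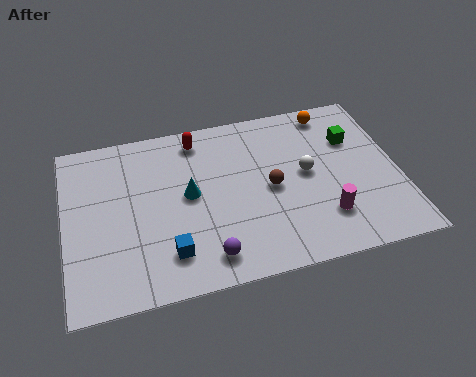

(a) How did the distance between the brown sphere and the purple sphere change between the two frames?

-1.4

Before: roughly 5.1 units apart; after: 3.7. That's 1.4 units closer together.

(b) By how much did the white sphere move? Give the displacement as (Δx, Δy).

(-0.2, -2.9)

The white sphere was at about (9.4, 7.3) and moved to about (9.2, 4.4).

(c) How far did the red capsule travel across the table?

1.3

The red capsule was near (6.2, 6.3) before and (5.2, 7.1) after, so it travelled √(1.0² + 0.8²) ≈ 1.3 units.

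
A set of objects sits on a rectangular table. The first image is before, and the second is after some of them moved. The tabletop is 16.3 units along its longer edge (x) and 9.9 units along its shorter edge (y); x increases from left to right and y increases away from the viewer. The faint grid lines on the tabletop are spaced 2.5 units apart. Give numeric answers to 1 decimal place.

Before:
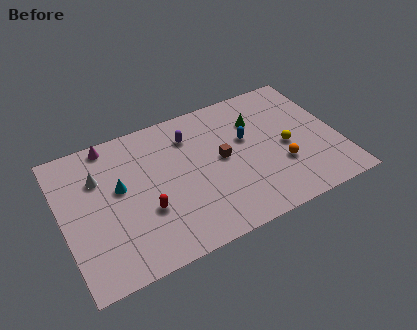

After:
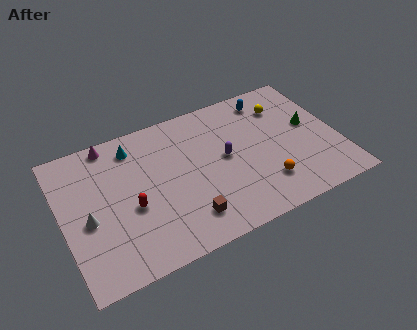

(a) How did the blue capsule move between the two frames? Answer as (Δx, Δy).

(1.7, 2.4)

The blue capsule started near (11.0, 6.0) and ended near (12.7, 8.4).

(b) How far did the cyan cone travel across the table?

2.7

The cyan cone was near (3.4, 5.7) before and (4.5, 8.2) after, so it travelled √(1.1² + 2.5²) ≈ 2.7 units.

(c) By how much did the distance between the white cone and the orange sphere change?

-0.6

Before: roughly 11.0 units apart; after: 10.4. That's 0.6 units closer together.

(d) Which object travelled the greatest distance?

the brown cube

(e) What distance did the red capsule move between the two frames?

1.0

From (4.7, 3.5) to (3.9, 4.1), the red capsule covered √(0.8² + 0.6²) ≈ 1.0 units.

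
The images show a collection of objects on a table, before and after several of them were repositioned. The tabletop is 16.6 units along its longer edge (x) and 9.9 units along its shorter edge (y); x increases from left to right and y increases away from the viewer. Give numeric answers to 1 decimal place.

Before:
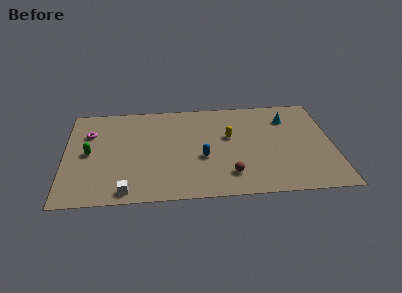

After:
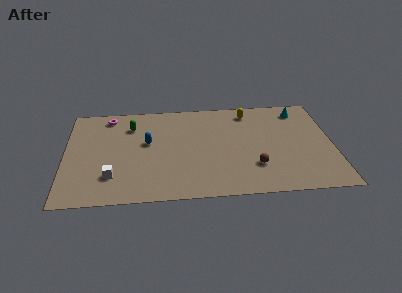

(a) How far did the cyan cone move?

1.1

The cyan cone was near (13.9, 7.5) before and (14.7, 8.3) after, so it travelled √(0.8² + 0.8²) ≈ 1.1 units.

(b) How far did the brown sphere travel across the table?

1.7

From (10.1, 2.1) to (11.7, 2.8), the brown sphere covered √(1.6² + 0.7²) ≈ 1.7 units.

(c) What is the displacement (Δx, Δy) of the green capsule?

(2.6, 2.6)

The green capsule was at about (1.5, 4.9) and moved to about (4.1, 7.5).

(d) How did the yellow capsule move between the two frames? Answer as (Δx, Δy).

(1.3, 2.5)

The yellow capsule started near (10.2, 5.9) and ended near (11.5, 8.4).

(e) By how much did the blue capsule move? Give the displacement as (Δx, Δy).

(-3.4, 1.8)

The blue capsule started near (8.5, 3.9) and ended near (5.1, 5.7).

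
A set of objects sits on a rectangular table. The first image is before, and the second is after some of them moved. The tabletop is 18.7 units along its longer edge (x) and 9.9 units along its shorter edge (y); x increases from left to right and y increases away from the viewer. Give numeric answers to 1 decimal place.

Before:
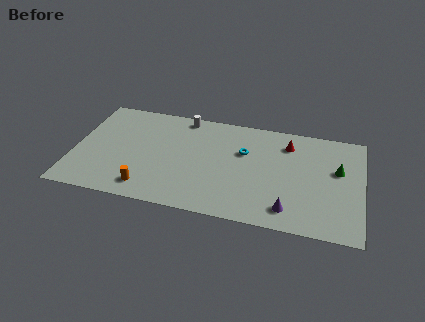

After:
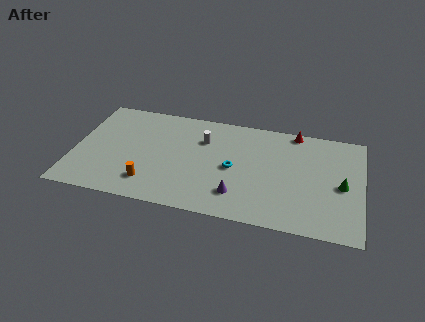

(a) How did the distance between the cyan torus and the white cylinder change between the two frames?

-1.7

The distance was about 4.8 in the first image and 3.1 in the second, so they moved 1.7 units closer together.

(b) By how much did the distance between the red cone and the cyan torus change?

+2.7

The distance was about 3.1 in the first image and 5.8 in the second, so they moved 2.7 units further apart.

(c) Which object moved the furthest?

the purple cone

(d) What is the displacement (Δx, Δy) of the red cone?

(0.4, 1.3)

From the two frames, the red cone sits at roughly (13.8, 7.8) before and (14.2, 9.1) after.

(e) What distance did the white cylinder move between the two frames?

2.4

The white cylinder moved from about (6.9, 8.9) to (8.3, 7.0), a distance of √(1.4² + 1.9²) ≈ 2.4.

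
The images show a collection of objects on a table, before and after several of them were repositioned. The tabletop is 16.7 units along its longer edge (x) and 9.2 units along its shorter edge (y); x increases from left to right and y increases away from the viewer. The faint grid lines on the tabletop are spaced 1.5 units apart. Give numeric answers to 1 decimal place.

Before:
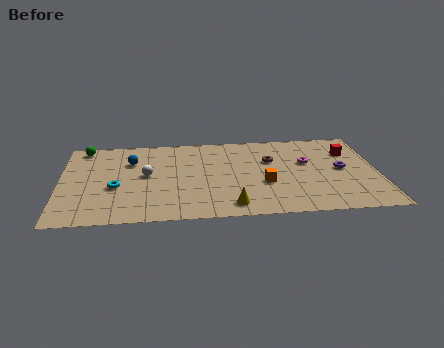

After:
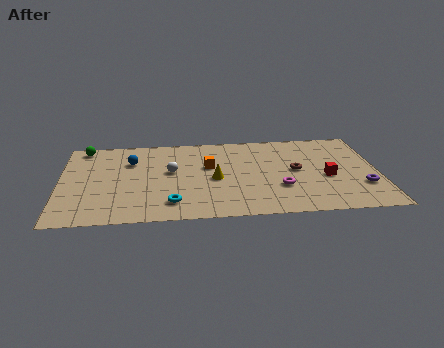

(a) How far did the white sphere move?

1.3

The white sphere moved from about (4.5, 4.9) to (5.8, 5.2), a distance of √(1.3² + 0.3²) ≈ 1.3.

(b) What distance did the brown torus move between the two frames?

1.8

The brown torus moved from about (11.1, 6.0) to (12.4, 4.8), a distance of √(1.3² + 1.2²) ≈ 1.8.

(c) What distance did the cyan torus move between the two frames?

3.5

The cyan torus was near (2.9, 3.7) before and (5.8, 1.8) after, so it travelled √(2.9² + 1.9²) ≈ 3.5 units.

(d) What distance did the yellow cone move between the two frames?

3.0

From (8.9, 1.3) to (8.1, 4.2), the yellow cone covered √(0.8² + 2.9²) ≈ 3.0 units.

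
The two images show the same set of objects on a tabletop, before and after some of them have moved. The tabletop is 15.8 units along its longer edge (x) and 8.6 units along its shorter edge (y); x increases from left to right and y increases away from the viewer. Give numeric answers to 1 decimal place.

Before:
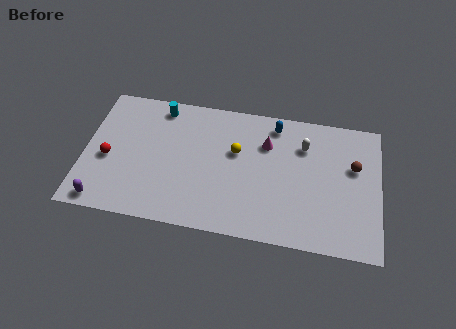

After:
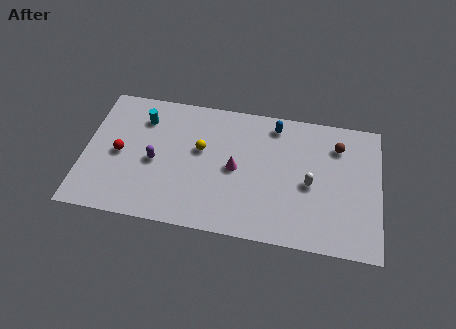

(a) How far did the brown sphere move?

1.5

From (14.4, 5.4) to (13.5, 6.6), the brown sphere covered √(0.9² + 1.2²) ≈ 1.5 units.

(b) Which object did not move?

the blue capsule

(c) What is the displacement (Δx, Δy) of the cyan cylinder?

(-0.9, -0.9)

From the two frames, the cyan cylinder sits at roughly (3.9, 7.5) before and (3.0, 6.6) after.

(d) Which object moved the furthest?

the purple capsule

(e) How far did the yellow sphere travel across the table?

1.9

From (8.1, 5.3) to (6.2, 5.1), the yellow sphere covered √(1.9² + 0.2²) ≈ 1.9 units.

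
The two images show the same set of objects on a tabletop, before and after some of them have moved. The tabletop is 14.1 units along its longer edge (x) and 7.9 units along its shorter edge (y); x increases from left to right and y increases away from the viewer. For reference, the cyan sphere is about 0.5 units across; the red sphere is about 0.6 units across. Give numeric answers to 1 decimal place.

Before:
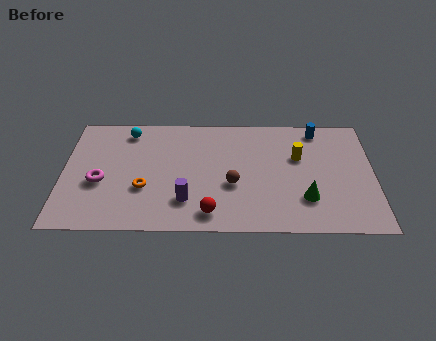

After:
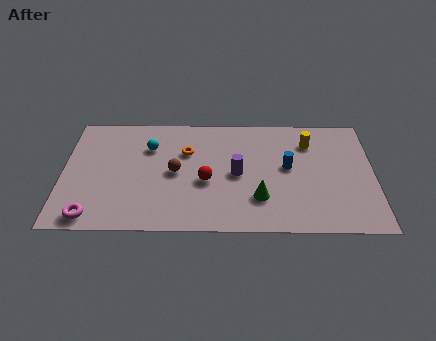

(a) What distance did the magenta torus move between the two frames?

2.3

The magenta torus was near (1.7, 3.2) before and (1.4, 0.9) after, so it travelled √(0.3² + 2.3²) ≈ 2.3 units.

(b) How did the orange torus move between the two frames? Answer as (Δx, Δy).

(1.9, 2.5)

The orange torus was at about (3.7, 2.8) and moved to about (5.6, 5.3).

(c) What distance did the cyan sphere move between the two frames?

1.5

The cyan sphere moved from about (2.9, 6.7) to (3.9, 5.6), a distance of √(1.0² + 1.1²) ≈ 1.5.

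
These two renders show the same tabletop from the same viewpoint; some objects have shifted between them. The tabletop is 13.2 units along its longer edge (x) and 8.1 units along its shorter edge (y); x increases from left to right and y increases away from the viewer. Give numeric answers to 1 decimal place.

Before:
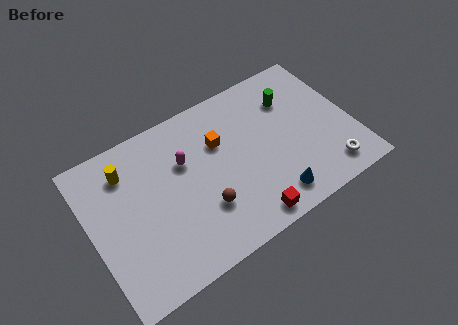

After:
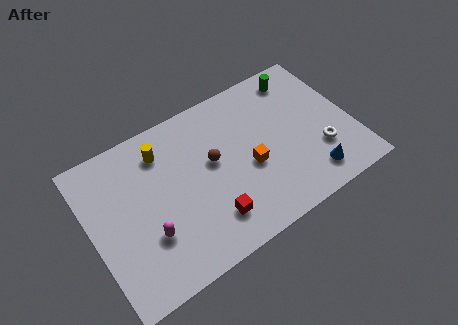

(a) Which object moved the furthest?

the magenta capsule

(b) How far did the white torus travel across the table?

1.2

The white torus was near (11.6, 1.3) before and (11.4, 2.5) after, so it travelled √(0.2² + 1.2²) ≈ 1.2 units.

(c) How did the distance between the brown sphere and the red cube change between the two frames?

+0.4

Before: roughly 2.5 units apart; after: 2.9. That's 0.4 units further apart.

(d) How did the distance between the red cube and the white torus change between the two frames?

+1.5

The distance was about 4.3 in the first image and 5.8 in the second, so they moved 1.5 units further apart.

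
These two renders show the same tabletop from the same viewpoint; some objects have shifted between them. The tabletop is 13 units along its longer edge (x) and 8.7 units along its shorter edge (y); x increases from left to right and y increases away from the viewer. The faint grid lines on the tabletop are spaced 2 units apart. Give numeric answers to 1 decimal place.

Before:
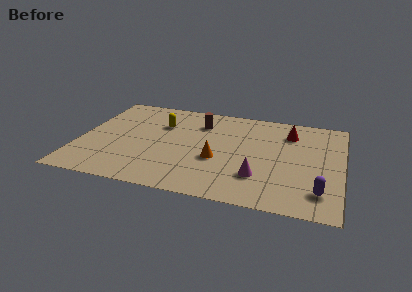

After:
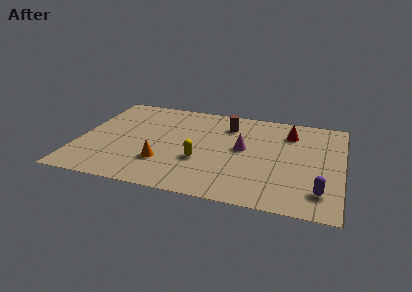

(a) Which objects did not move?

the red cone and the purple capsule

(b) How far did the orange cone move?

2.8

The orange cone was near (6.9, 3.4) before and (4.3, 2.5) after, so it travelled √(2.6² + 0.9²) ≈ 2.8 units.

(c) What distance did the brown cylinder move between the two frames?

1.4

The brown cylinder was near (5.8, 6.6) before and (7.2, 6.7) after, so it travelled √(1.4² + 0.1²) ≈ 1.4 units.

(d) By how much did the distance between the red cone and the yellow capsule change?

-0.9

They were about 6.4 units apart before and 5.5 after — 0.9 units closer together.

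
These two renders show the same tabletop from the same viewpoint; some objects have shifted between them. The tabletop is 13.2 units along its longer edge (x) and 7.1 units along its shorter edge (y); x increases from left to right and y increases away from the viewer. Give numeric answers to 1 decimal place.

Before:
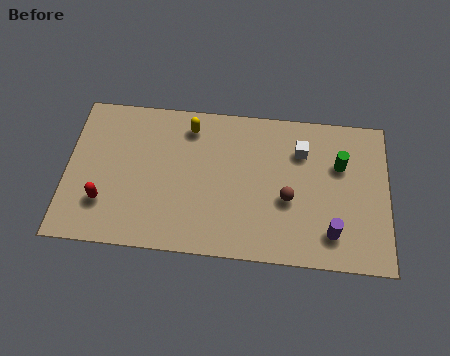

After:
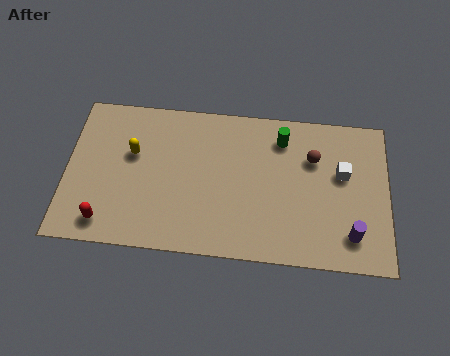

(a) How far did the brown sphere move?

2.2

The brown sphere was near (9.1, 2.9) before and (10.1, 4.9) after, so it travelled √(1.0² + 2.0²) ≈ 2.2 units.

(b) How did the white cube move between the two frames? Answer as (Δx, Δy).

(1.7, -0.9)

The white cube started near (9.6, 5.2) and ended near (11.3, 4.3).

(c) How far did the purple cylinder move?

0.8

From (10.9, 1.5) to (11.7, 1.5), the purple cylinder covered √(0.8² + 0.0²) ≈ 0.8 units.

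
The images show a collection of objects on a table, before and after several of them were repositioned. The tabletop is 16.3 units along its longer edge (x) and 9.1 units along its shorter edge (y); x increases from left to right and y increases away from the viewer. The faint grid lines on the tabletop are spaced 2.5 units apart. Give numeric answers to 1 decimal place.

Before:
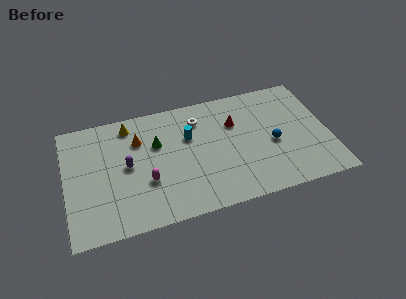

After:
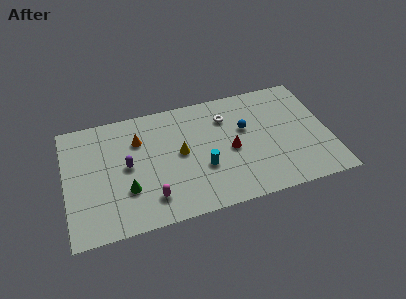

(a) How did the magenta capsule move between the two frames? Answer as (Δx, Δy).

(0.2, -1.3)

From the two frames, the magenta capsule sits at roughly (4.9, 3.2) before and (5.1, 1.9) after.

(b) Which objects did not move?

the orange cone and the purple capsule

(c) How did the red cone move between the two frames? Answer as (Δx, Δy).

(-0.4, -2.0)

The red cone started near (10.6, 6.2) and ended near (10.2, 4.2).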